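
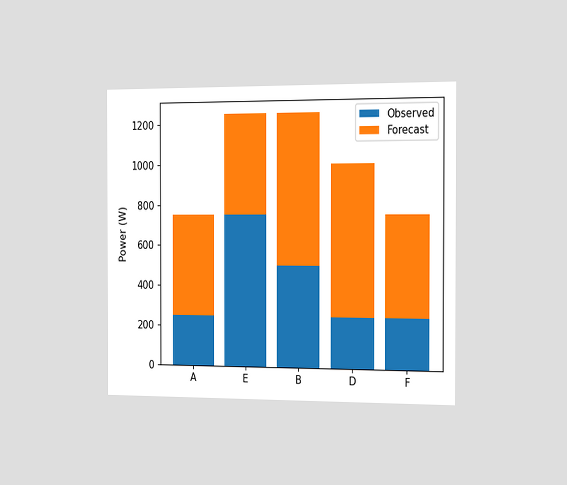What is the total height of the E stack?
1250W

The chart is viewed slightly from the right. The E stack's top reaches 1250W on the y-axis.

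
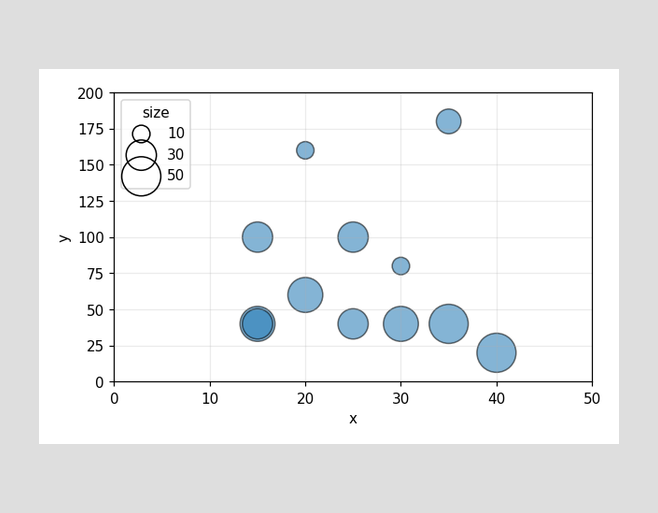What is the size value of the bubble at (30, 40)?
Matching the bubble at (30, 40) against the size legend gives 40.

40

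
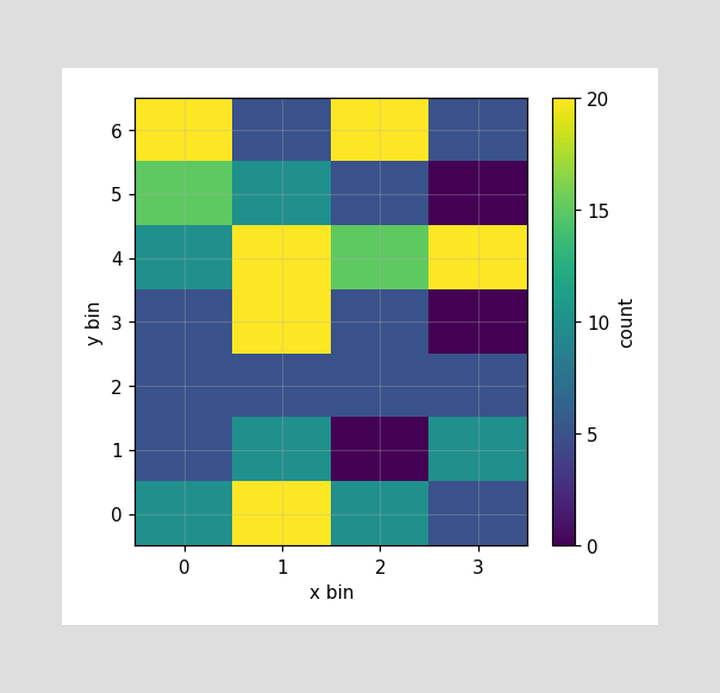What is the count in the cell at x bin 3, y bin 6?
Matching the cell (3, 6) against the colorbar gives 5.

5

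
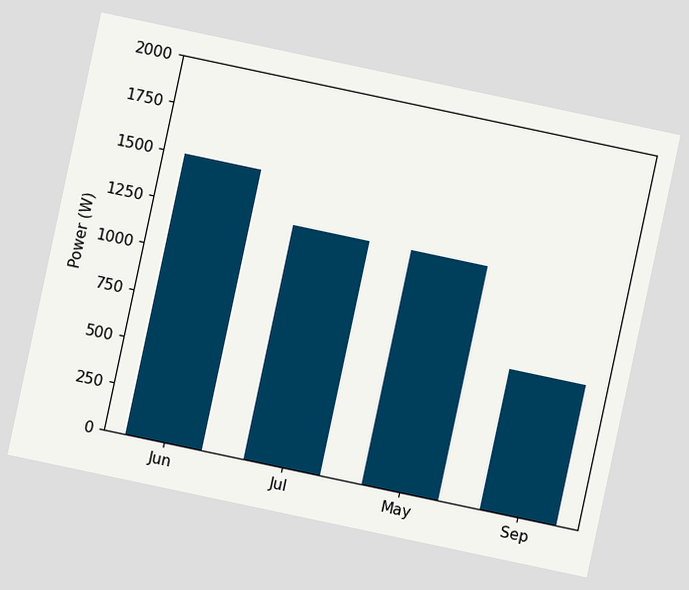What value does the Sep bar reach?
750W

The chart is tilted about 12° clockwise. Reading along the chart's y-axis, the Sep bar reaches 750W.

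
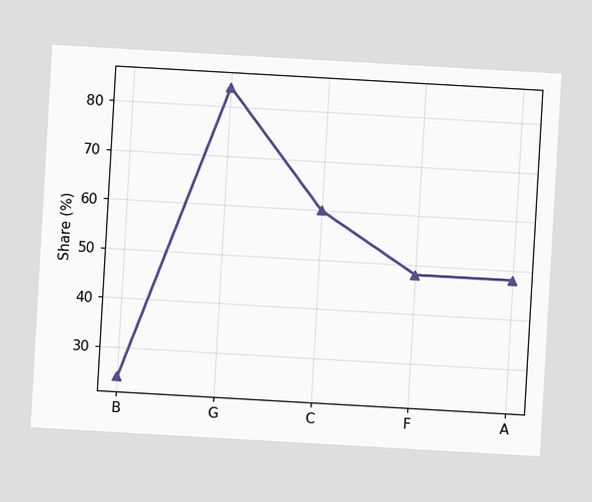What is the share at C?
The chart is tilted about 3° clockwise. At C, the line is at 60%.

60%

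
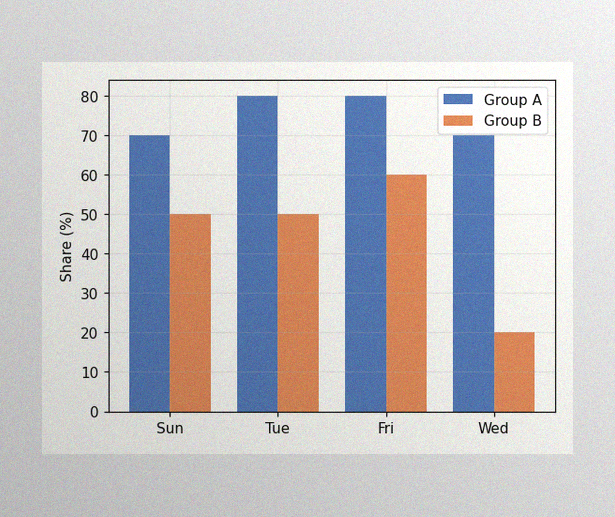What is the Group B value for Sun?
The image has some photo noise and uneven lighting. The Group B bar at Sun reaches 50% on the y-axis.

50%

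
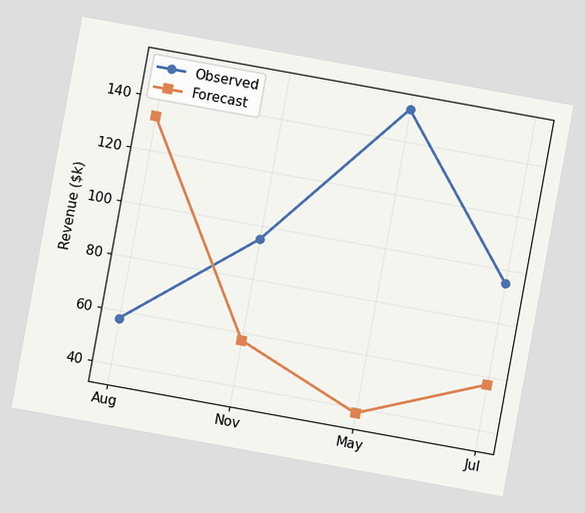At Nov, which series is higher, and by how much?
Observed, by $38k

The chart is tilted about 10° clockwise. At Nov, Observed sits above the other line by $38k.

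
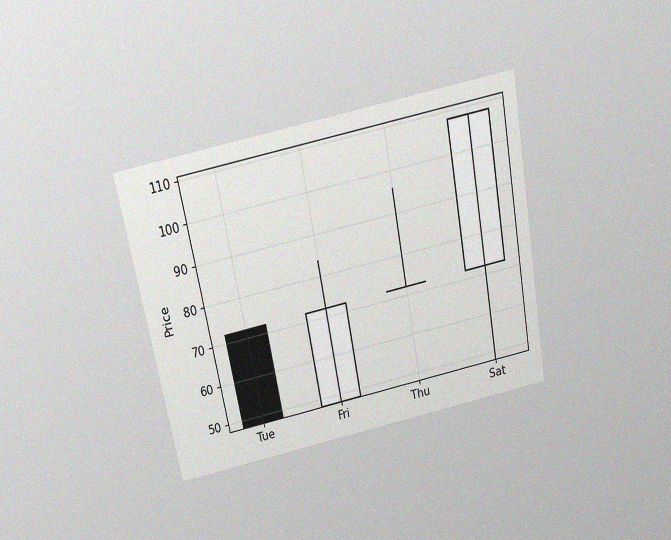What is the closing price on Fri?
The chart is tilted about 11° counter-clockwise and viewed slightly from above, with some photo noise. The Fri candle closes at 72.

72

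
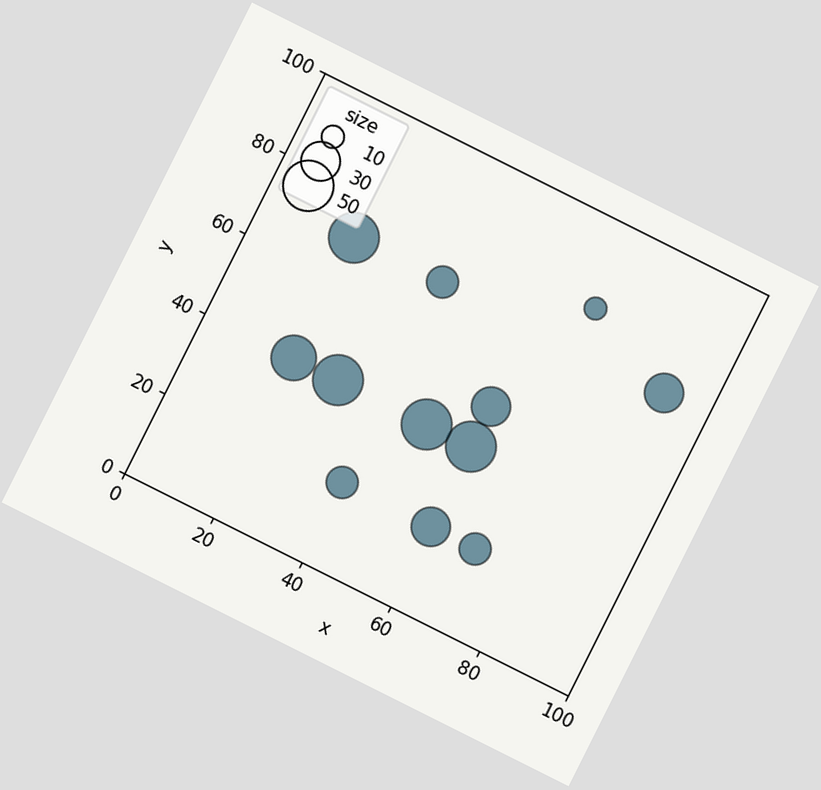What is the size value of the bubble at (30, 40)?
The chart is tilted about 27° clockwise. Matching the bubble at (30, 40) against the size legend gives 50.

50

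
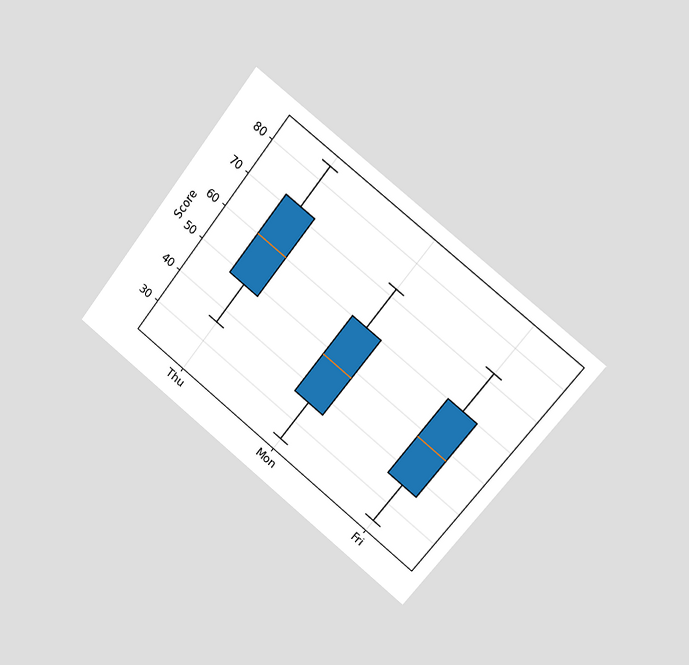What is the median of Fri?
48

The chart is tilted about 38° clockwise and viewed slightly from the right. The median line in the Fri box sits at 48.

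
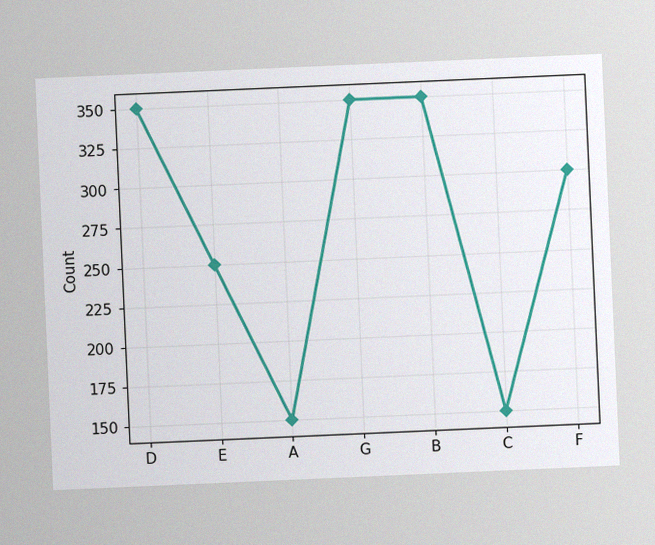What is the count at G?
The chart is tilted about 3° counter-clockwise, with some photo noise. At G, the line is at 350.

350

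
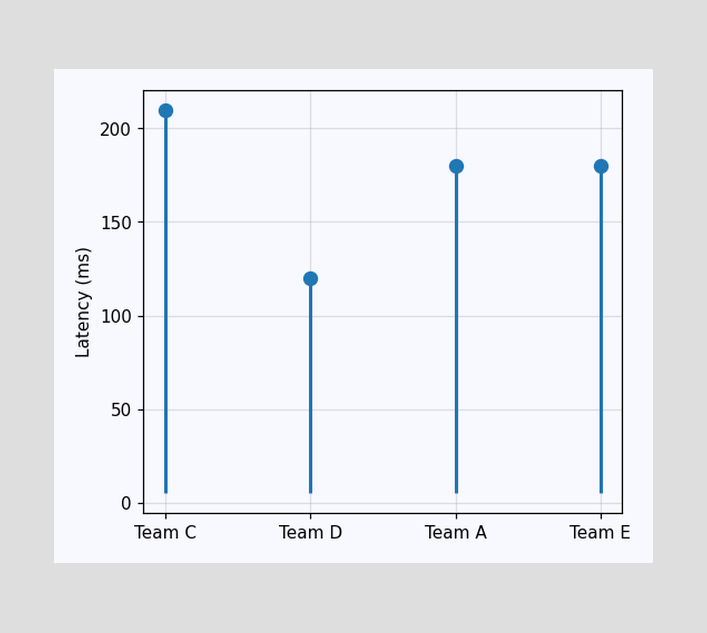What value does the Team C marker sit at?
210ms

The Team C marker sits at 210ms.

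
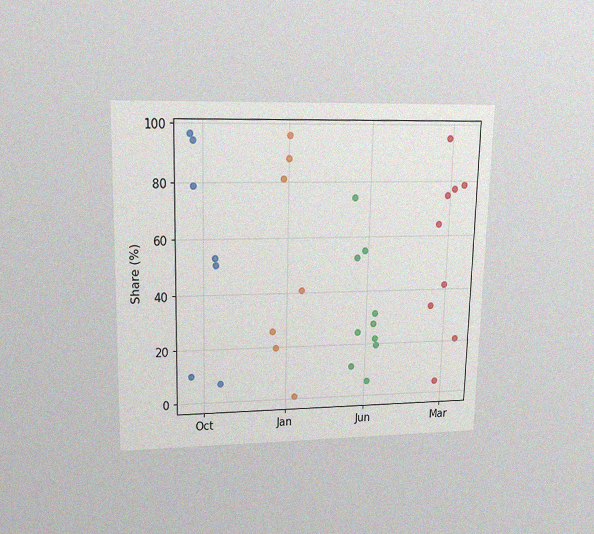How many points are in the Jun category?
10

The chart is viewed slightly from above, with some photo noise. Counting the markers in the Jun column gives 10.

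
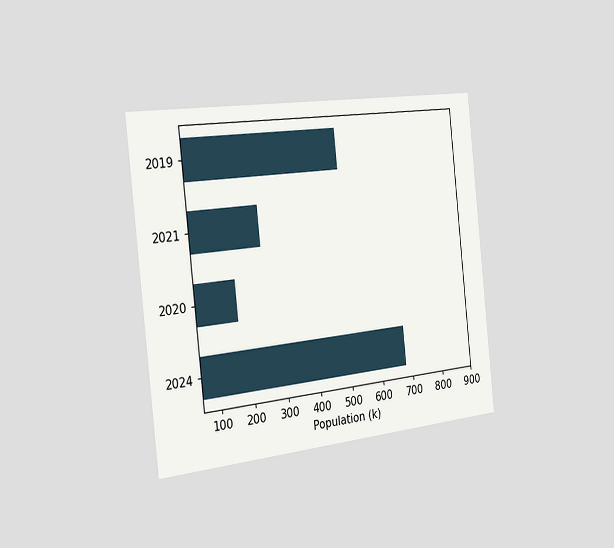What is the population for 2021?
255k

The chart is tilted about 6° counter-clockwise and viewed slightly from the left. Reading along the chart's x-axis, the 2021 bar reaches 255k.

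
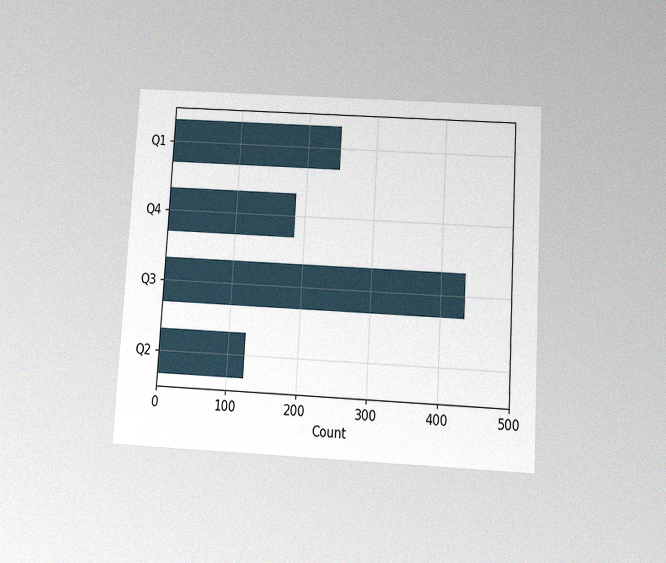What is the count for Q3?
434

The chart is tilted about 3° clockwise and viewed slightly from below, with some photo noise. Reading along the chart's x-axis, the Q3 bar reaches 434.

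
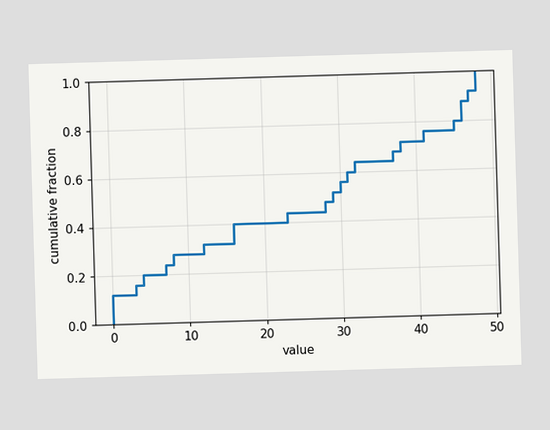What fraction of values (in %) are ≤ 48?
100%

At x=48 the ECDF step is at 100%.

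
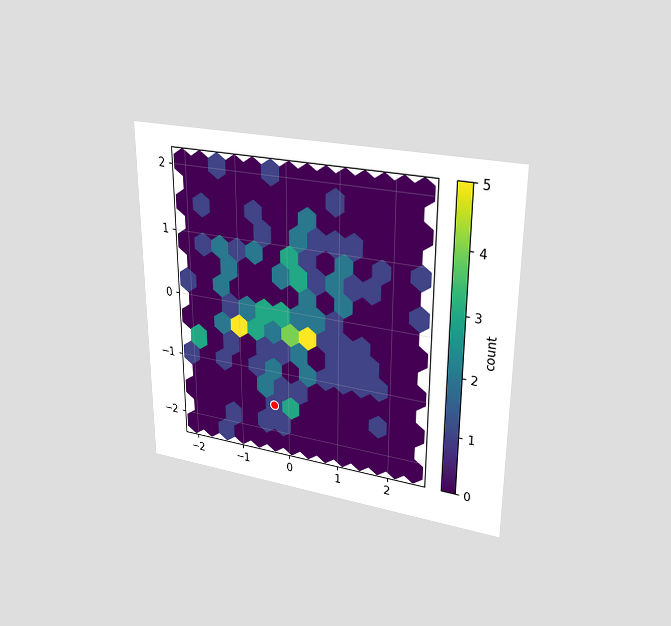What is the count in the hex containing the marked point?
The chart is viewed at a slight angle. The marked hex reads 1 on the colorbar.

1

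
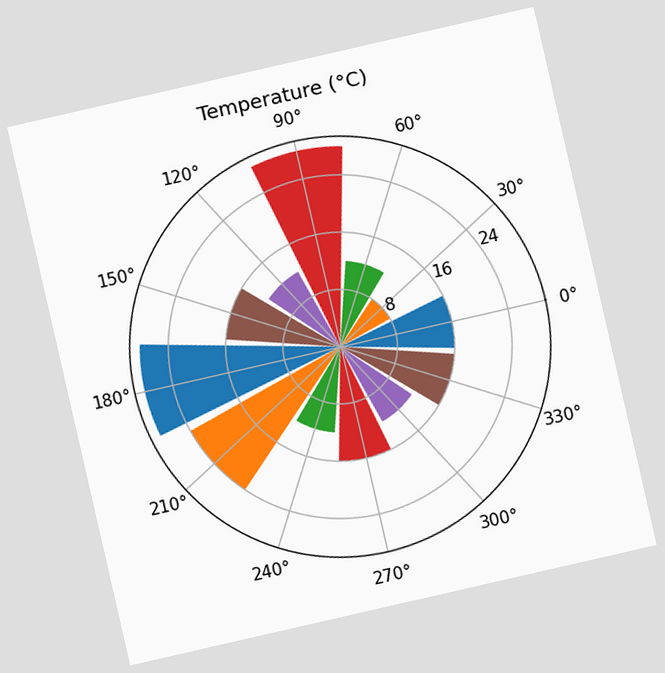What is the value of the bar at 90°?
The chart is tilted about 13° counter-clockwise. The bar at 90° reaches 28°C on the radial axis.

28°C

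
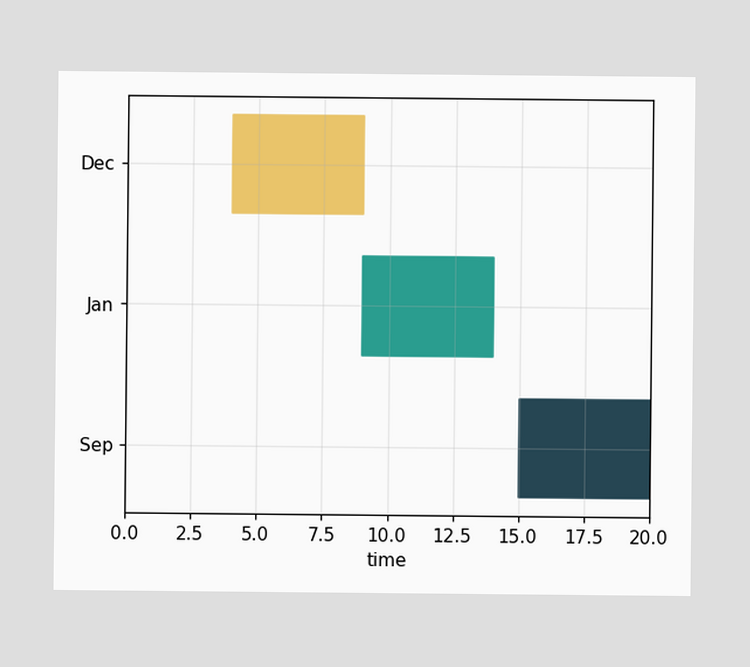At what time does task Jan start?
The Jan bar begins at t=9.

9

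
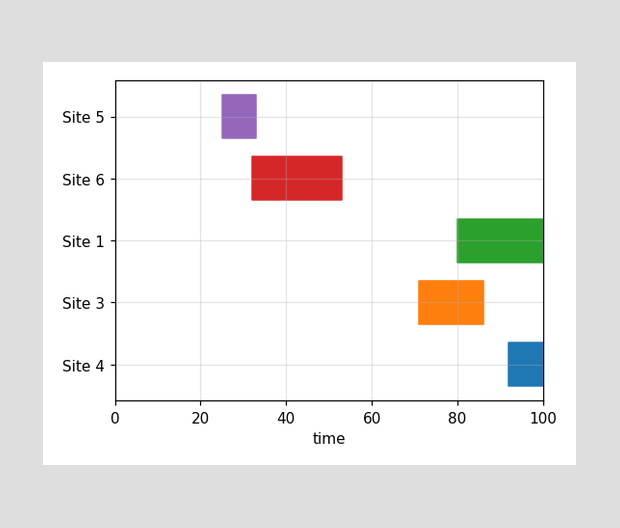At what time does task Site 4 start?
The Site 4 bar begins at t=92.

92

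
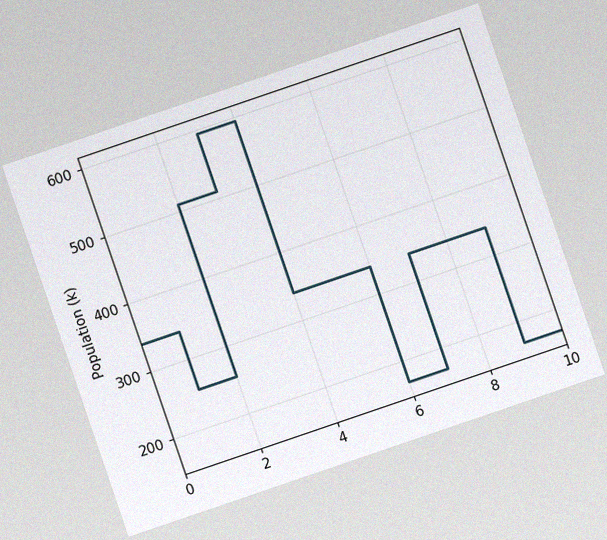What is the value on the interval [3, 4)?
595k

The chart is tilted about 19° counter-clockwise, with some photo noise. On [3, 4) the step sits at 595k.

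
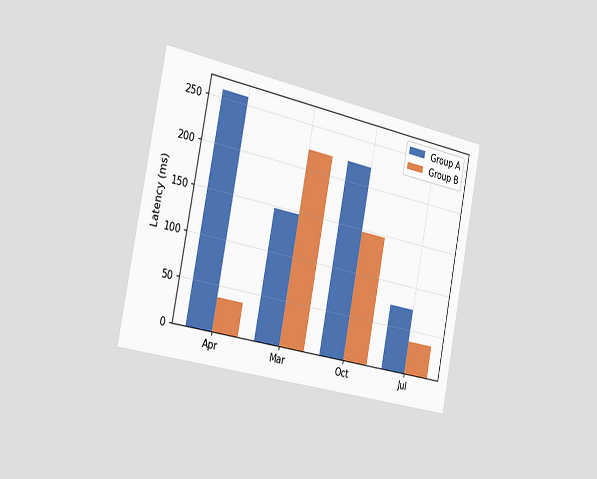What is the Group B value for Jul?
37ms

The chart is tilted about 11° clockwise and viewed slightly from the left. The Group B bar at Jul reaches 37ms on the y-axis.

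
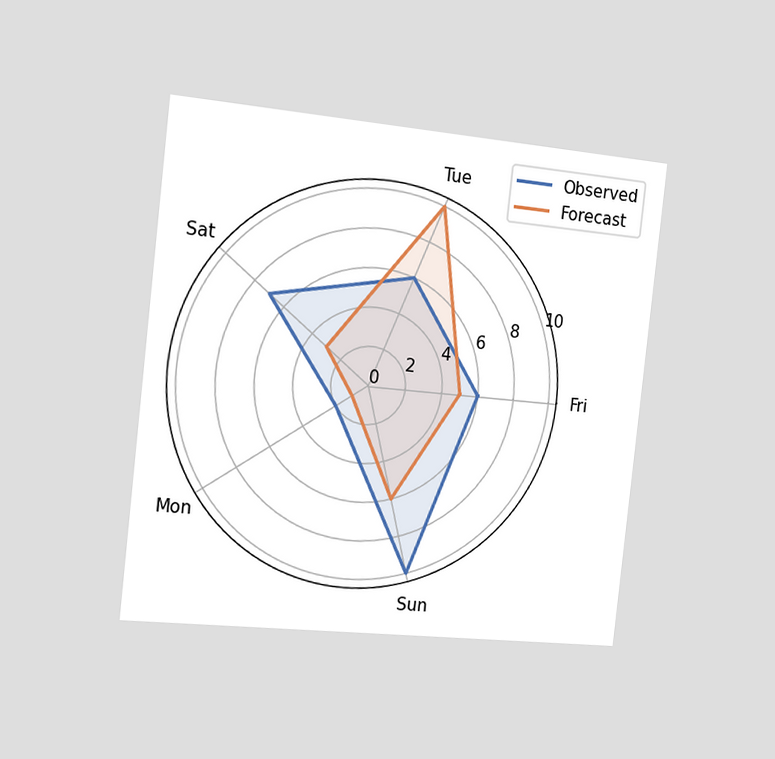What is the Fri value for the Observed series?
The chart is tilted about 6° clockwise and viewed slightly from the left. On the Fri axis, Observed reaches 6.

6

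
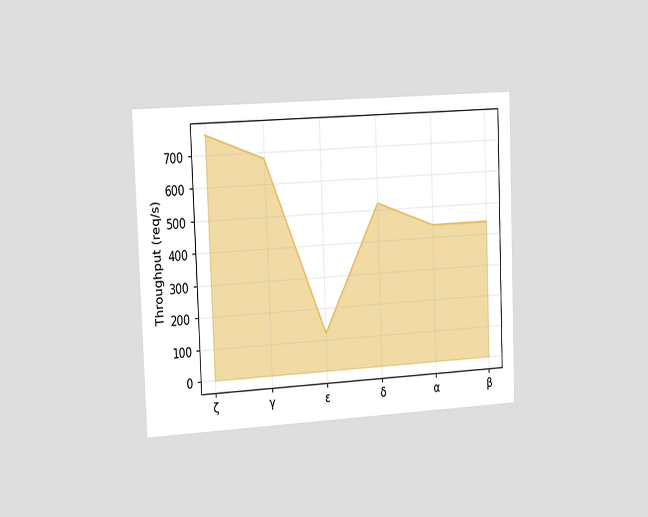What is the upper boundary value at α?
440req/s

The chart is tilted about 2° counter-clockwise and viewed slightly from the left. At α the upper boundary is at 440req/s.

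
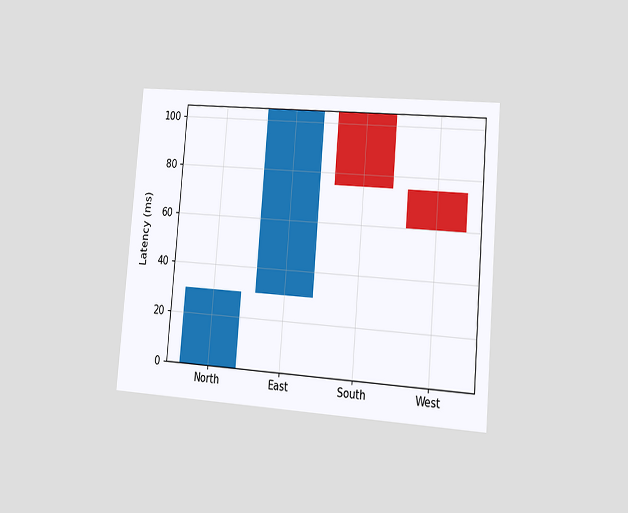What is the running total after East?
105ms

The chart is tilted about 5° clockwise and viewed slightly from the right. After East the running total reaches 105ms.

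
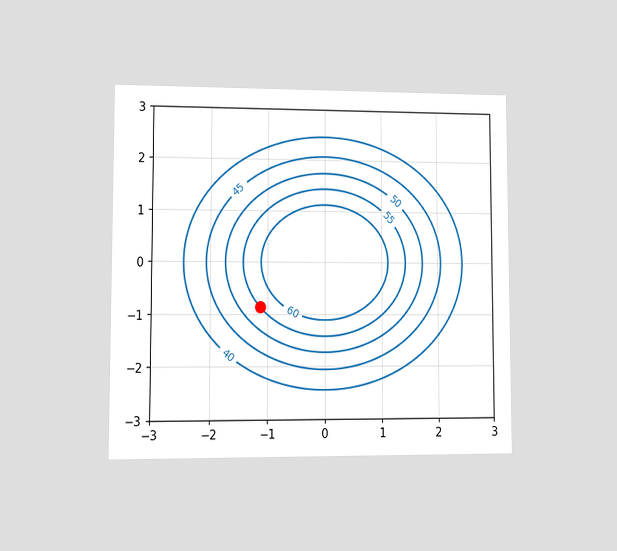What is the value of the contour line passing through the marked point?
The chart is viewed at a slight angle. The marked point sits on the contour labelled 55.

55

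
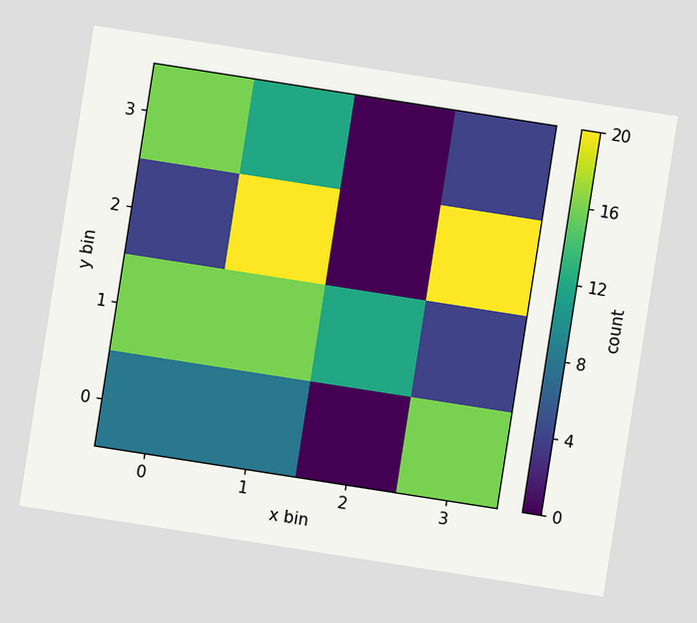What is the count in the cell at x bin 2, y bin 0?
The chart is tilted about 9° clockwise. Matching the cell (2, 0) against the colorbar gives 0.

0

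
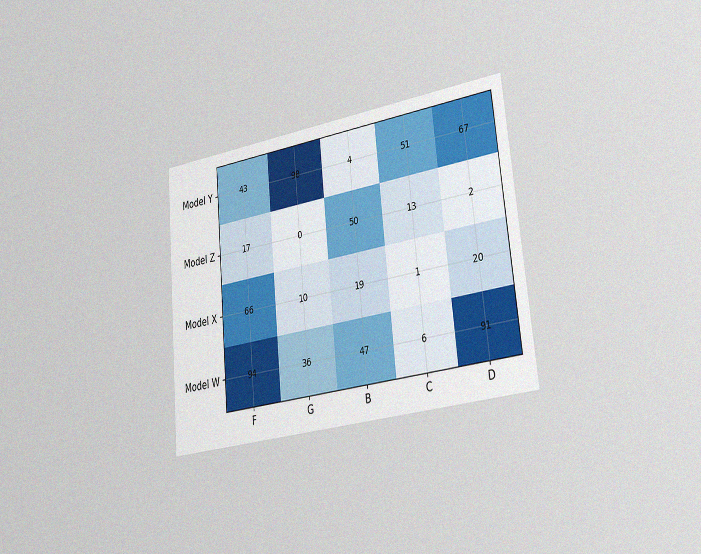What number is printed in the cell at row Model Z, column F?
The chart is tilted about 5° counter-clockwise and viewed slightly from the right, with some photo noise. The (Model Z, F) cell reads 17.

17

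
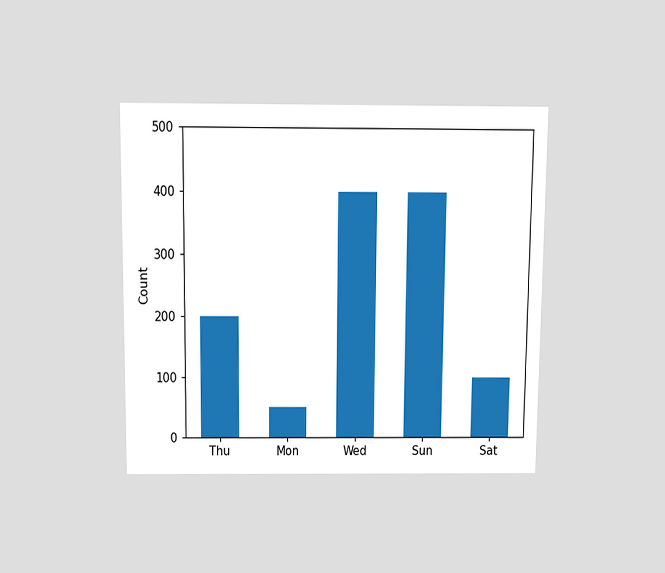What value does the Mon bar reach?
50

The chart is viewed slightly from above. Reading along the chart's y-axis, the Mon bar reaches 50.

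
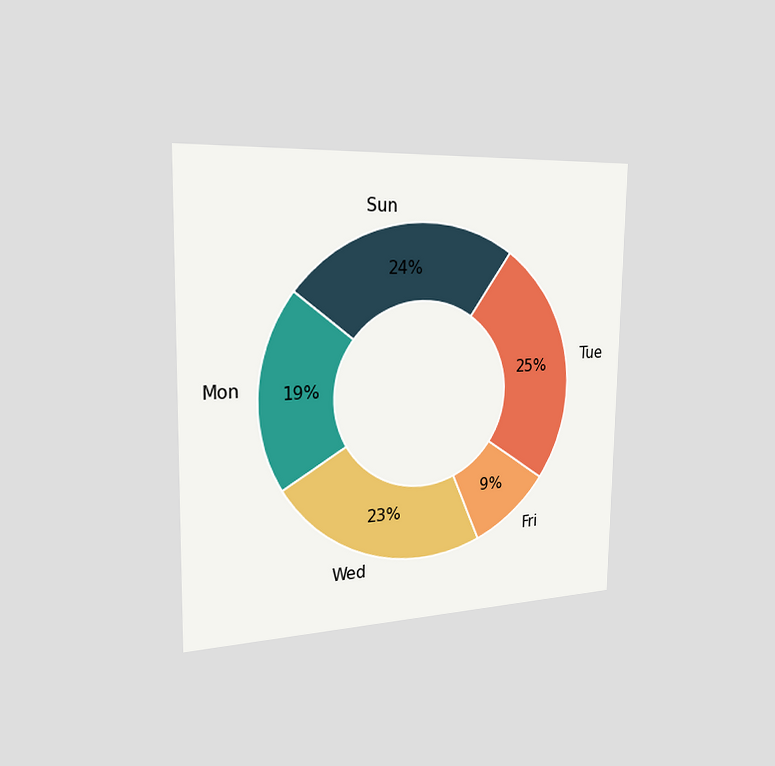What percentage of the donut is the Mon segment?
19%

The chart is viewed slightly from the left. The Mon segment takes up 19% of the ring.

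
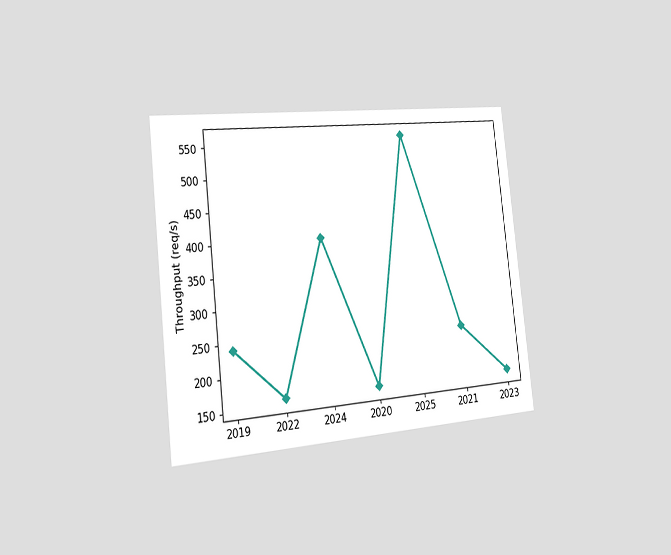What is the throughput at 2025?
The chart is tilted about 6° counter-clockwise and viewed slightly from the left. At 2025, the line is at 560req/s.

560req/s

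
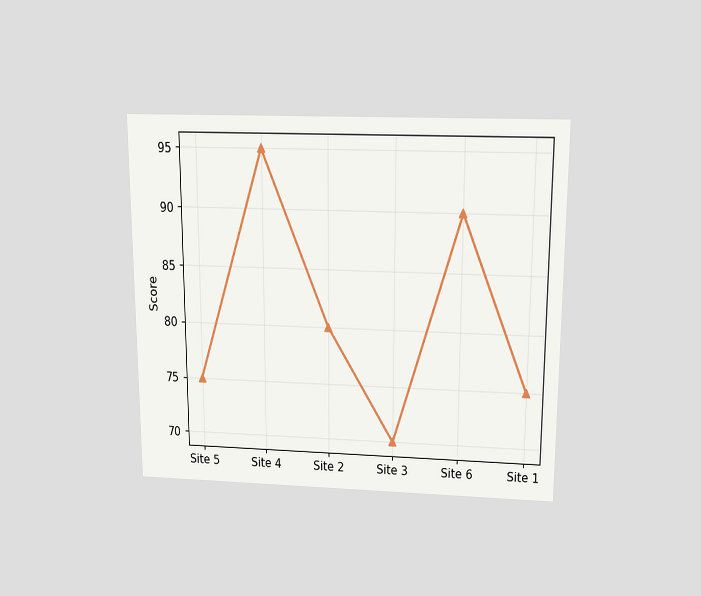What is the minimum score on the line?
70

The chart is viewed slightly from above. The lowest point is at Site 3, and reading across to the y-axis gives 70.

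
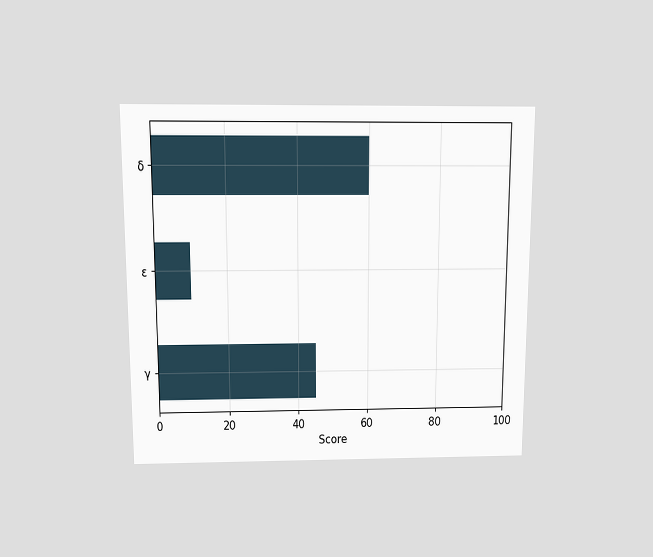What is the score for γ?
The chart is viewed slightly from above. Reading along the chart's x-axis, the γ bar reaches 45.

45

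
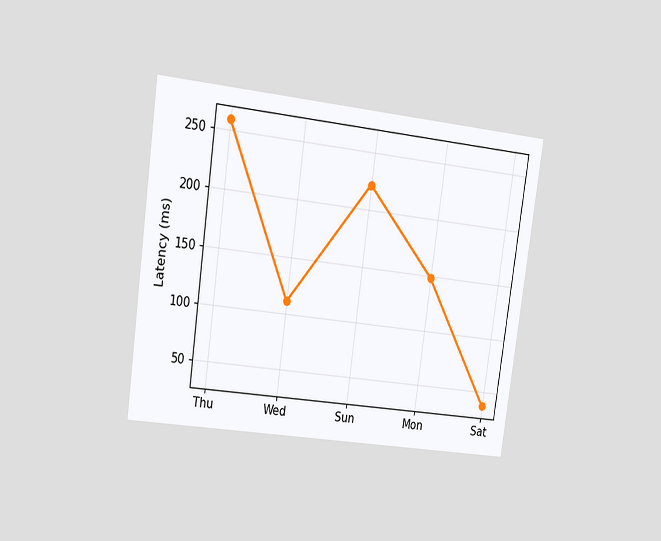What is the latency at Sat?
37ms

The chart is tilted about 8° clockwise and viewed at a slight angle. At Sat, the line is at 37ms.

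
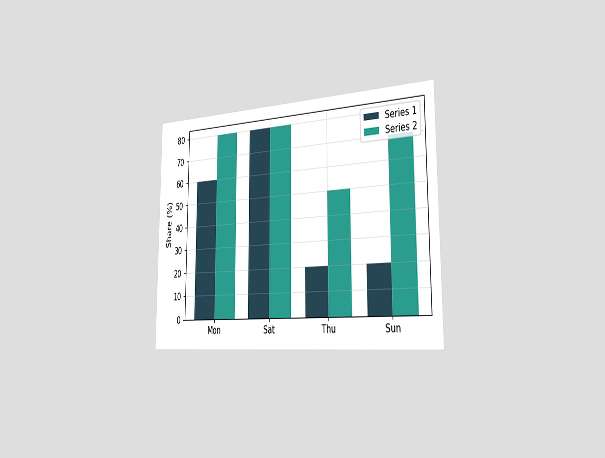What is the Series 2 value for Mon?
The chart is viewed slightly from the right. The Series 2 bar at Mon reaches 80% on the y-axis.

80%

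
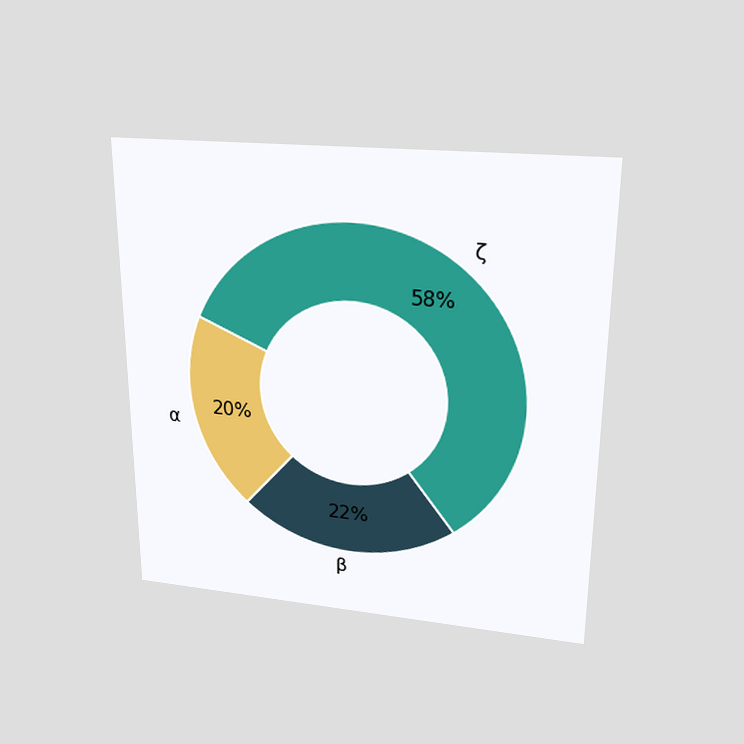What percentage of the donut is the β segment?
The chart is viewed slightly from above. The β segment takes up 22% of the ring.

22%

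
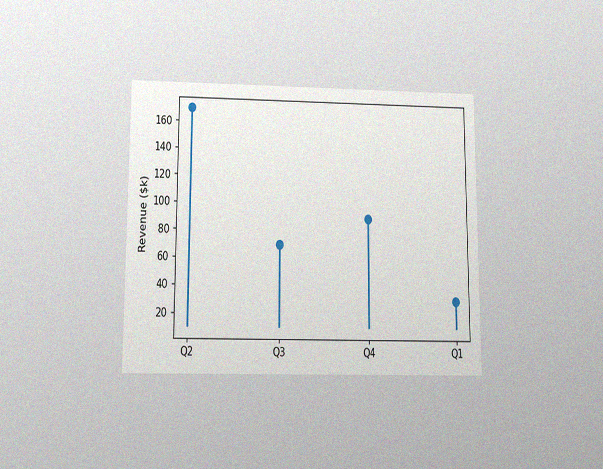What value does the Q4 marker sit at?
$90k

The chart is viewed slightly from below, with some photo noise. The Q4 marker sits at $90k.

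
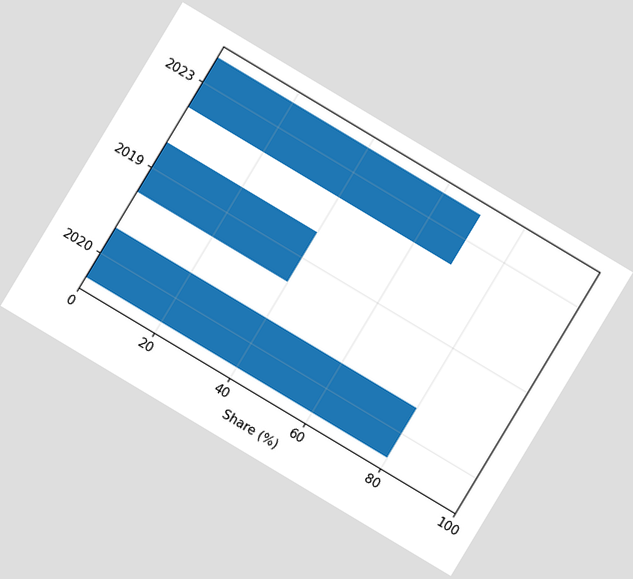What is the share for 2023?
The chart is tilted about 31° clockwise. Reading along the chart's x-axis, the 2023 bar reaches 70%.

70%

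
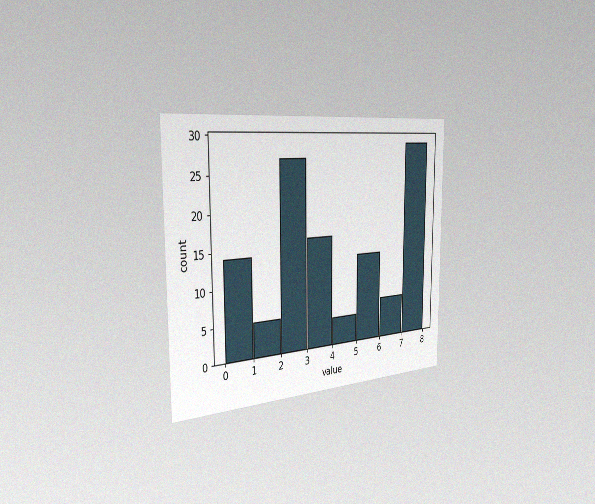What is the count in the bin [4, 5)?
The chart is viewed slightly from the left, with some photo noise. The [4, 5) bin has height 4.

4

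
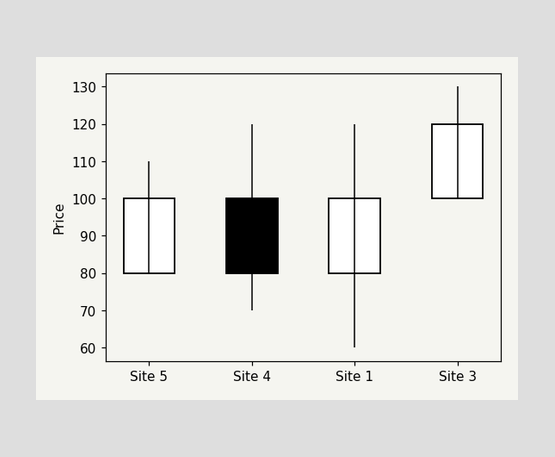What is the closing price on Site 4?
80

The Site 4 candle closes at 80.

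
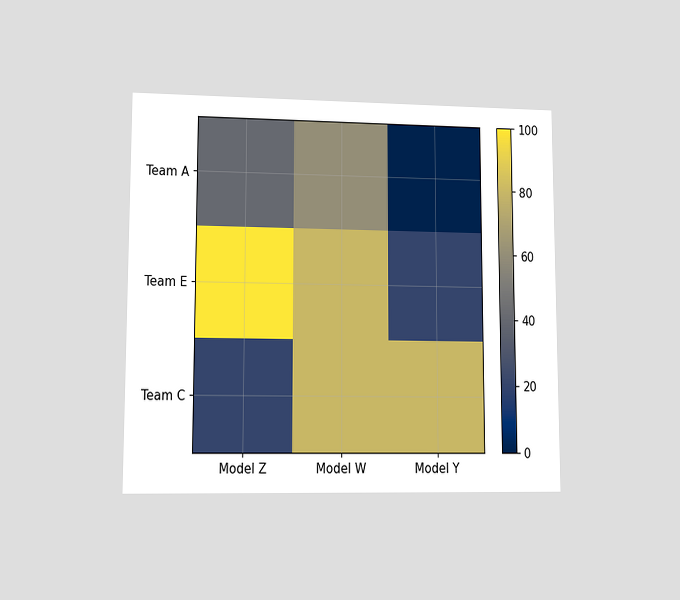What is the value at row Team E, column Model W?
The chart is viewed at a slight angle. Matching cell (Team E, Model W) against the colorbar gives 80.

80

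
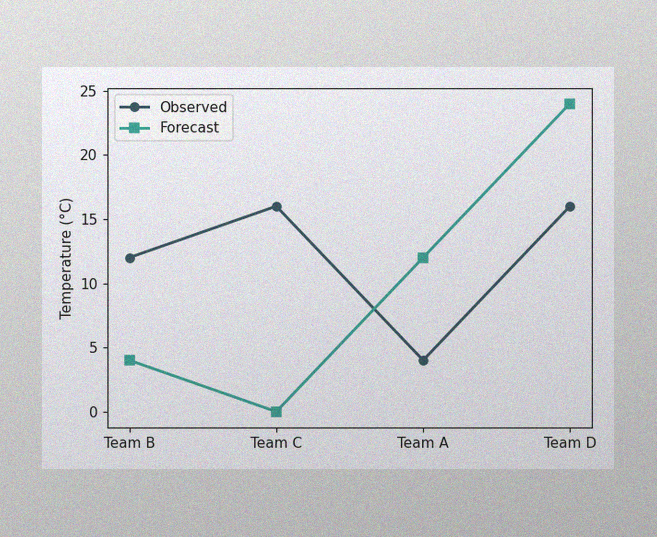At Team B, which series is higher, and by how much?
The image has some photo noise and uneven lighting. At Team B, Observed sits above the other line by 8°C.

Observed, by 8°C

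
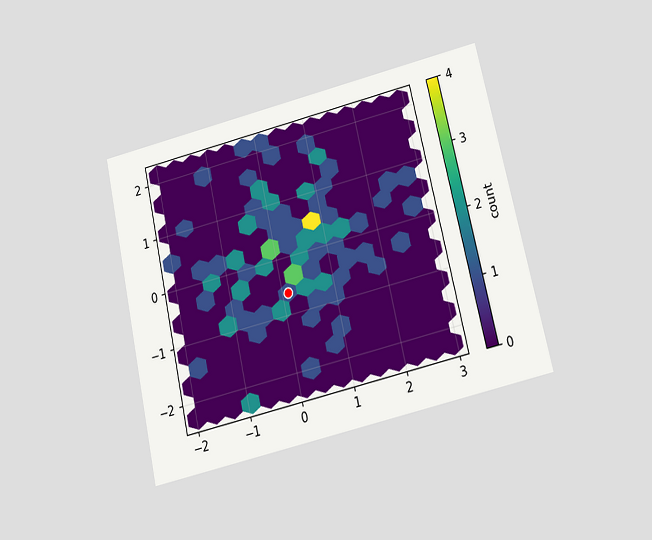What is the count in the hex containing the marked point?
1

The chart is tilted about 13° counter-clockwise and viewed slightly from below. The marked hex reads 1 on the colorbar.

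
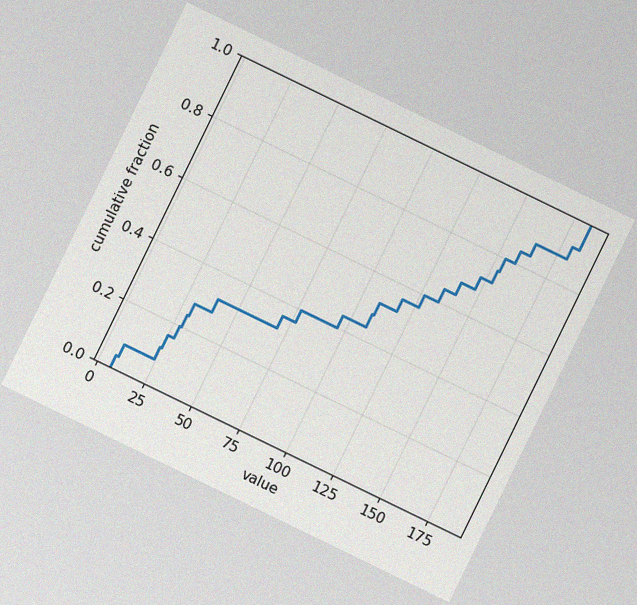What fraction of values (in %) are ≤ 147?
72%

The chart is tilted about 26° clockwise, with some photo noise. At x=147 the ECDF step is at 72%.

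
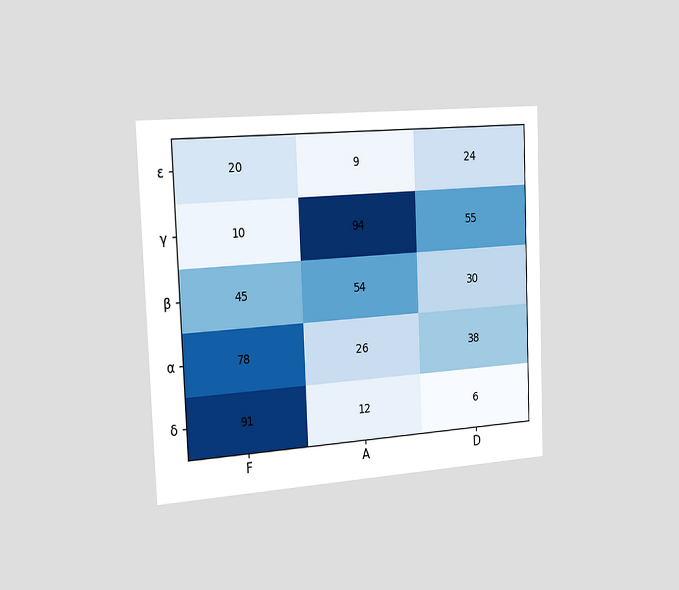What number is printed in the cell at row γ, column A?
The chart is tilted about 2° counter-clockwise and viewed slightly from the left. The (γ, A) cell reads 94.

94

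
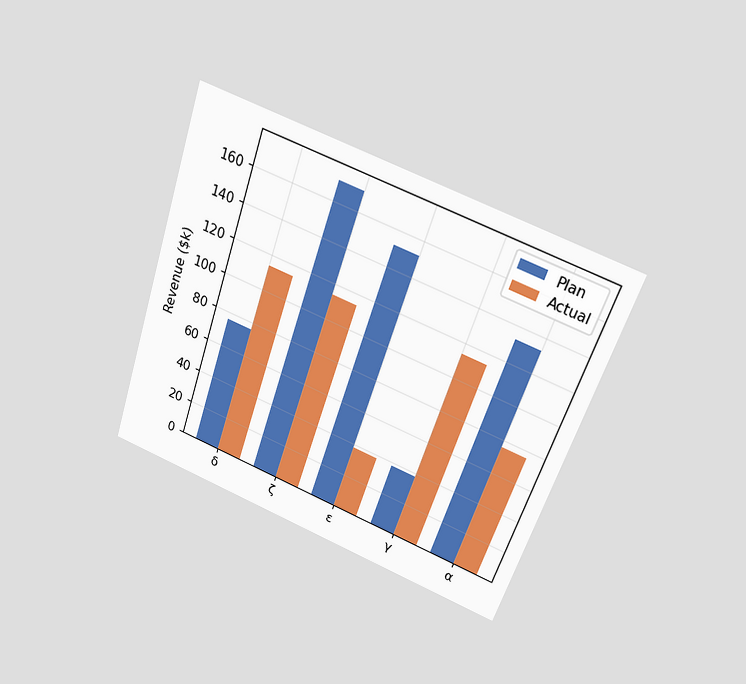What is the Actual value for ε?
The chart is tilted about 19° clockwise and viewed slightly from above. The Actual bar at ε reaches $38k on the y-axis.

$38k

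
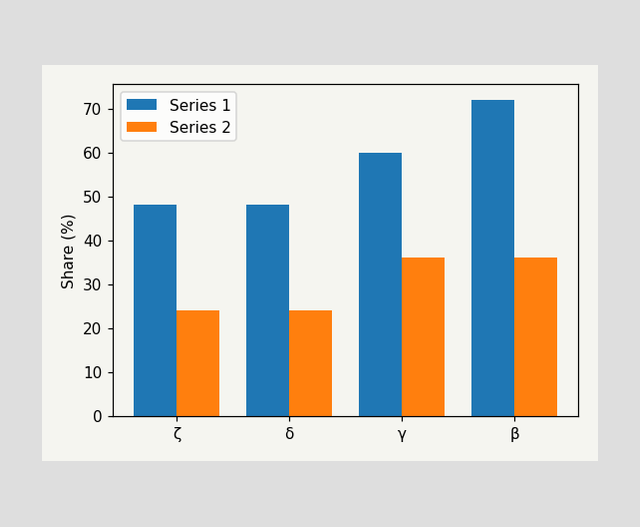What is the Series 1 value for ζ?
The Series 1 bar at ζ reaches 48% on the y-axis.

48%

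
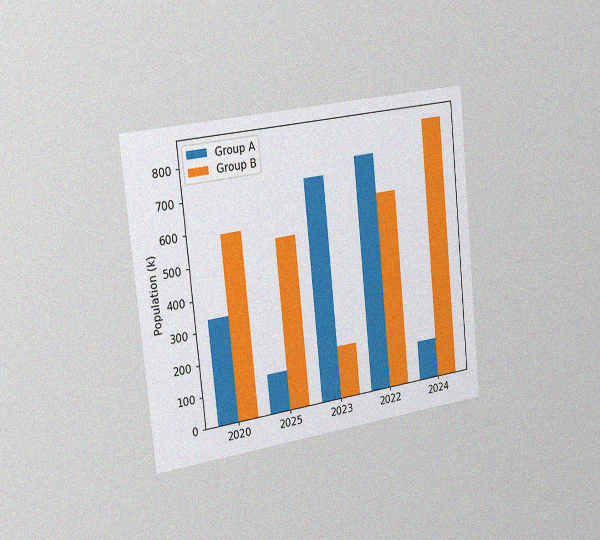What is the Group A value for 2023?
The chart is tilted about 6° counter-clockwise and viewed slightly from the left, with some photo noise. The Group A bar at 2023 reaches 714k on the y-axis.

714k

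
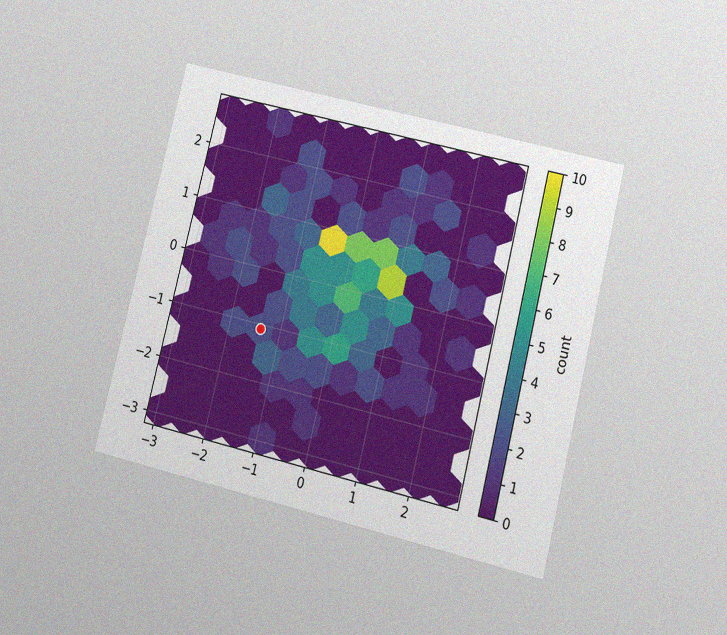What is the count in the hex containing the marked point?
The chart is tilted about 14° clockwise and viewed at a slight angle, with some photo noise. The marked hex reads 2 on the colorbar.

2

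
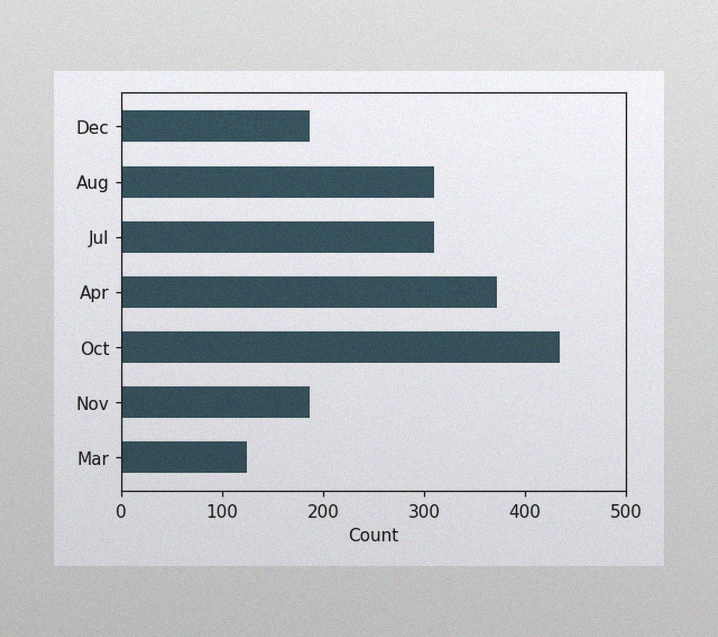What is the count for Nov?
186

The image has some photo noise and uneven lighting. Reading along the chart's x-axis, the Nov bar reaches 186.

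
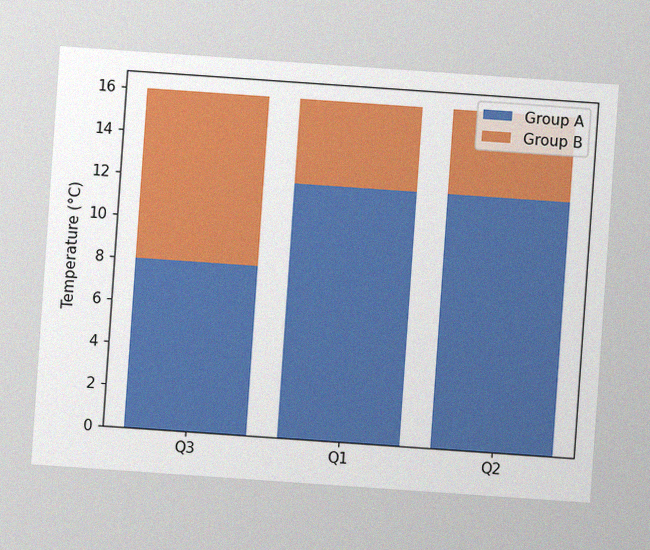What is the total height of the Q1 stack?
16°C

The chart is tilted about 4° clockwise, with some photo noise. The Q1 stack's top reaches 16°C on the y-axis.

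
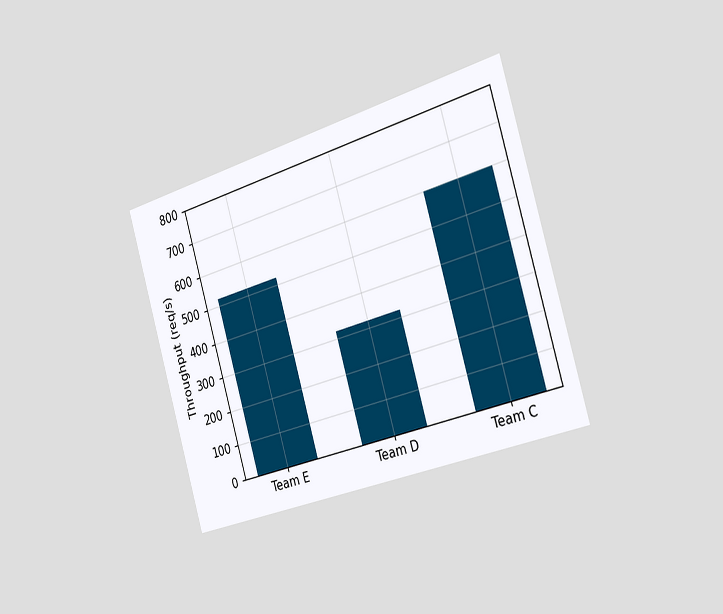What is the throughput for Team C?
The chart is tilted about 16° counter-clockwise and viewed slightly from the right. Reading along the chart's y-axis, the Team C bar reaches 600req/s.

600req/s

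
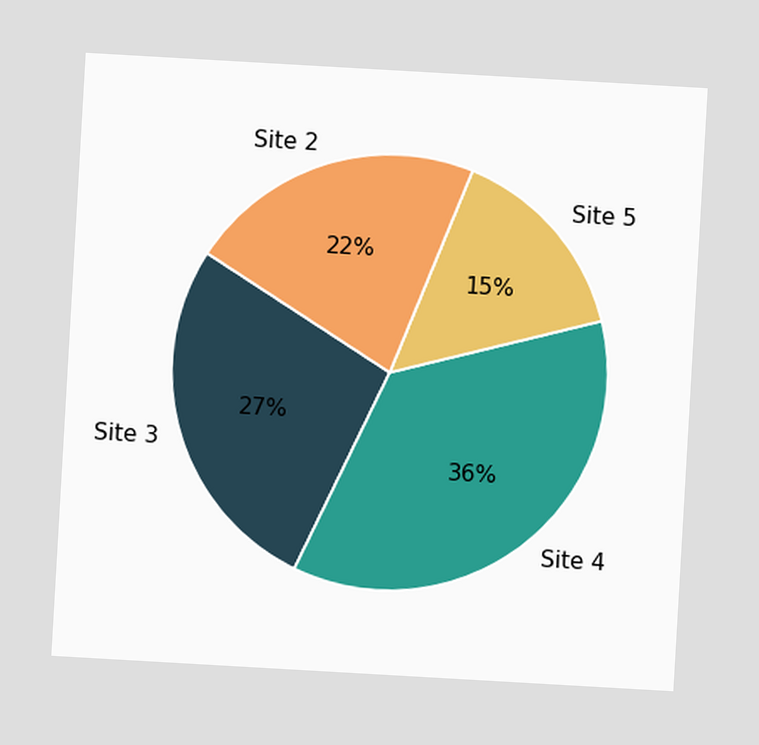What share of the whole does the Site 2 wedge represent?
22%

The chart is tilted about 3° clockwise. The Site 2 slice takes up 22% of the pie.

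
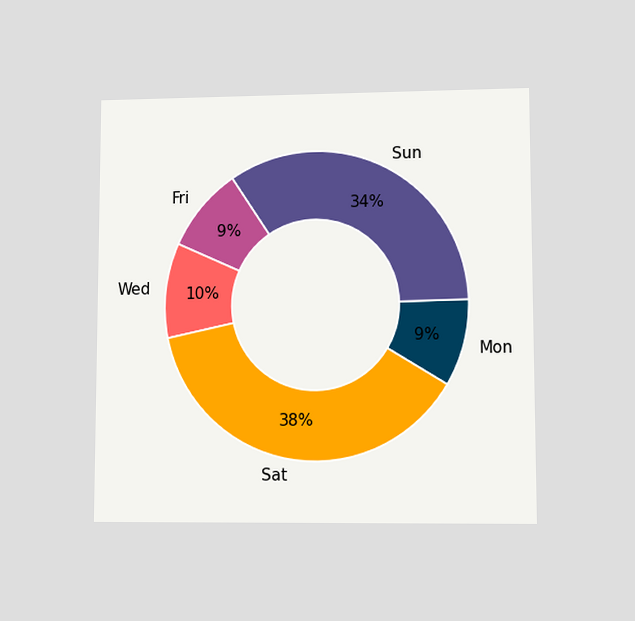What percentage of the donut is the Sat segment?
The chart is viewed at a slight angle. The Sat segment takes up 38% of the ring.

38%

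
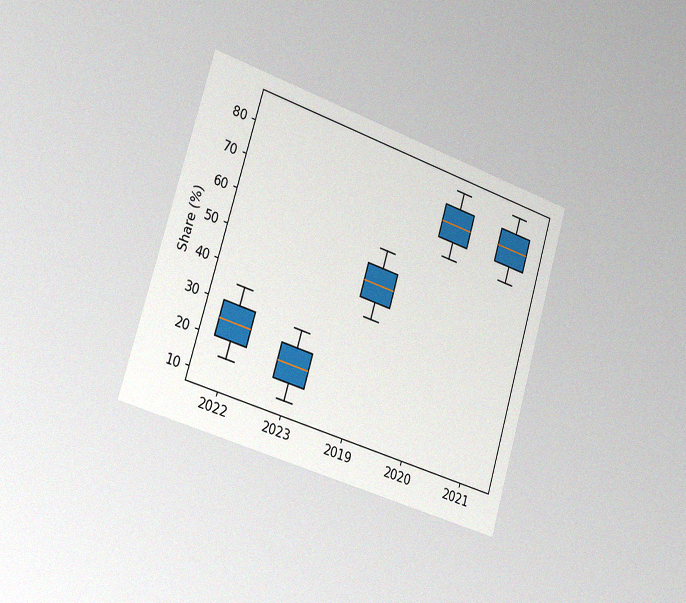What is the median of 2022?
25%

The chart is tilted about 17° clockwise and viewed slightly from the left, with some photo noise. The median line in the 2022 box sits at 25%.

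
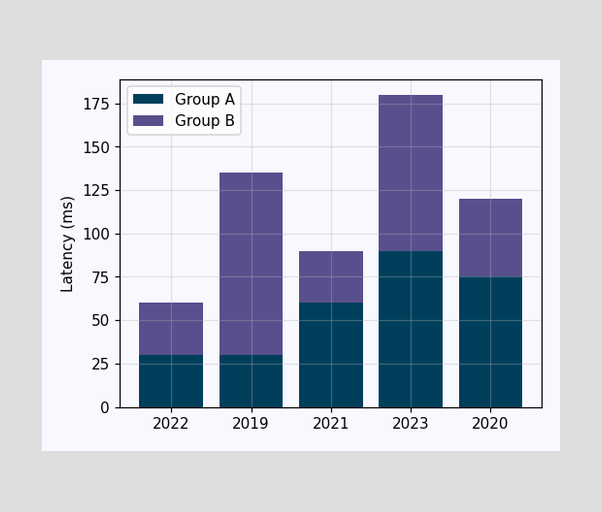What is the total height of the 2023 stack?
The 2023 stack's top reaches 180ms on the y-axis.

180ms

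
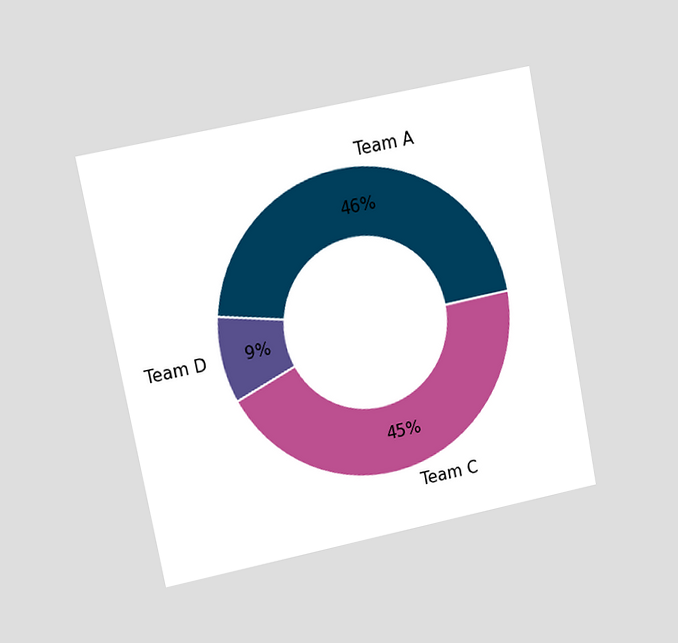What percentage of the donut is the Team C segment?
45%

The chart is tilted about 11° counter-clockwise and viewed at a slight angle. The Team C segment takes up 45% of the ring.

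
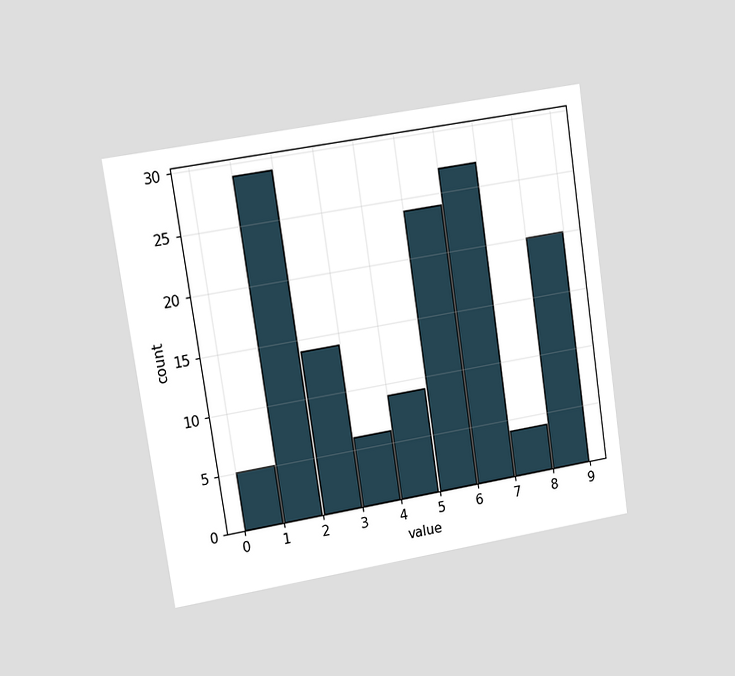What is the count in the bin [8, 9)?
The chart is tilted about 9° counter-clockwise and viewed slightly from the left. The [8, 9) bin has height 20.

20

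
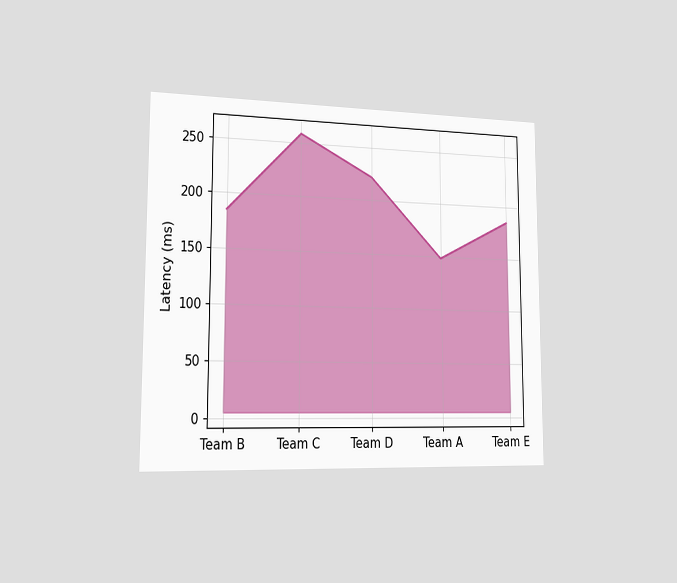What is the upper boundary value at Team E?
185ms

The chart is viewed slightly from the left. At Team E the upper boundary is at 185ms.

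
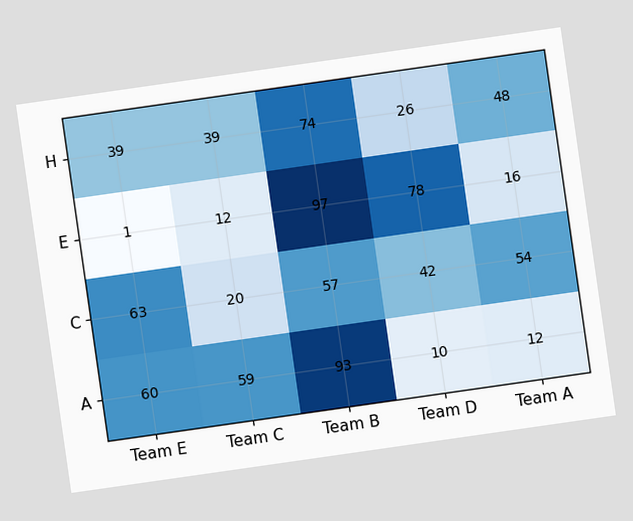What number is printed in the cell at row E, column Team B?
The chart is tilted about 8° counter-clockwise. The (E, Team B) cell reads 97.

97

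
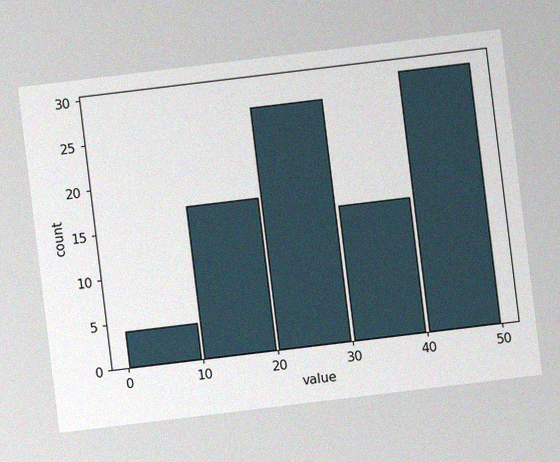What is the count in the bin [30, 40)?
15

The chart is tilted about 7° counter-clockwise, with some photo noise. The [30, 40) bin has height 15.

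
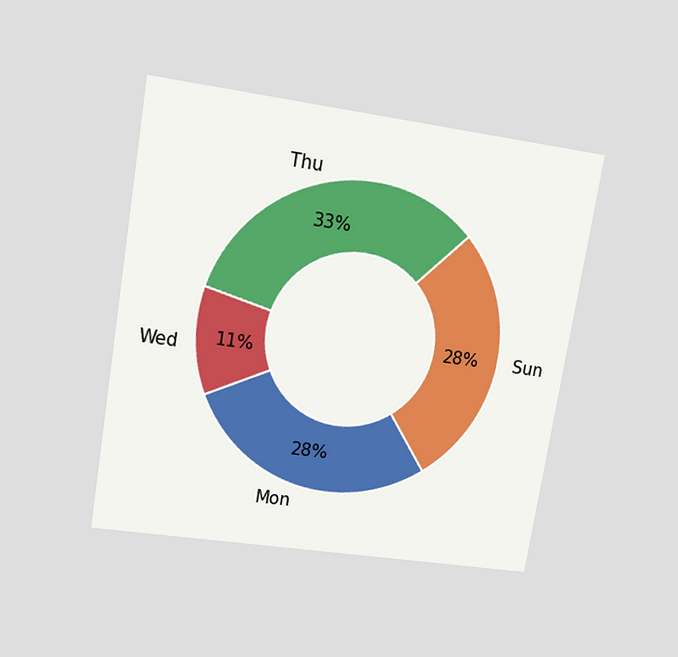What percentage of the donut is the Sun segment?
28%

The chart is tilted about 9° clockwise and viewed at a slight angle. The Sun segment takes up 28% of the ring.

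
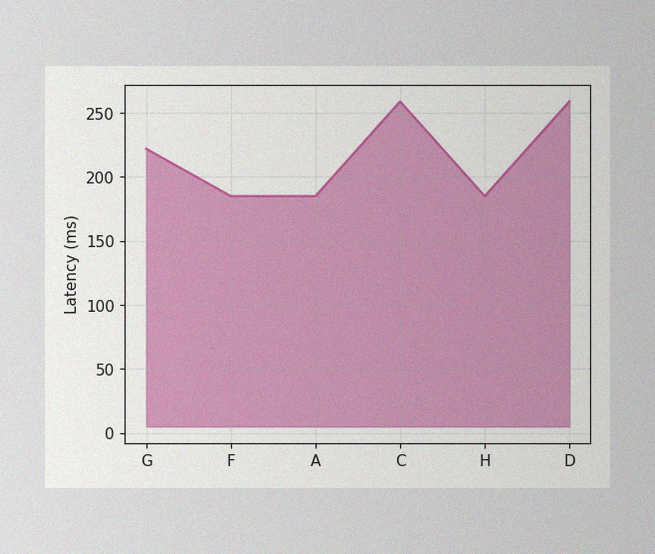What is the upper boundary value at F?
185ms

The image has some photo noise and uneven lighting. At F the upper boundary is at 185ms.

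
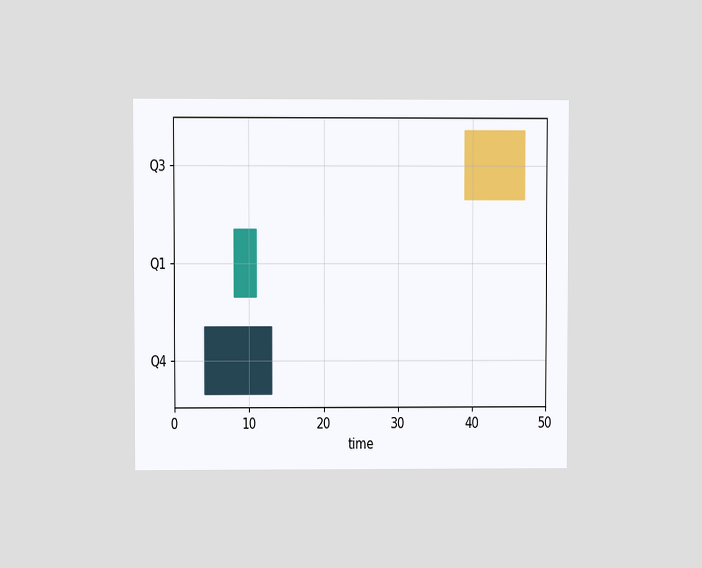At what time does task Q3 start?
The chart is viewed at a slight angle. The Q3 bar begins at t=39.

39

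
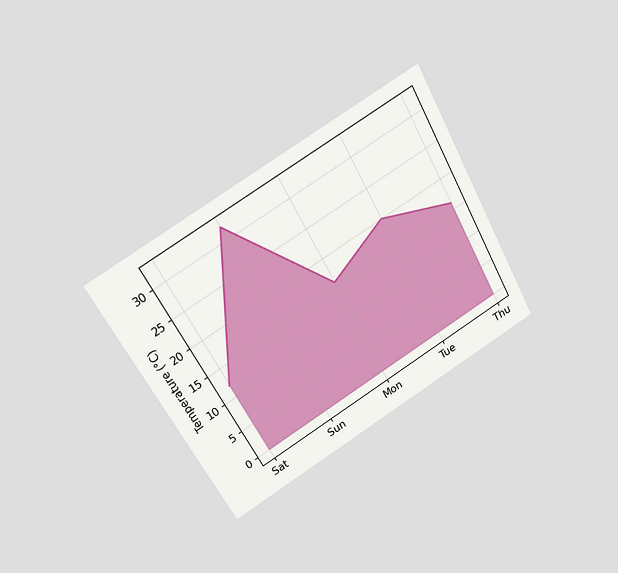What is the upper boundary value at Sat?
12°C

The chart is tilted about 30° counter-clockwise and viewed at a slight angle. At Sat the upper boundary is at 12°C.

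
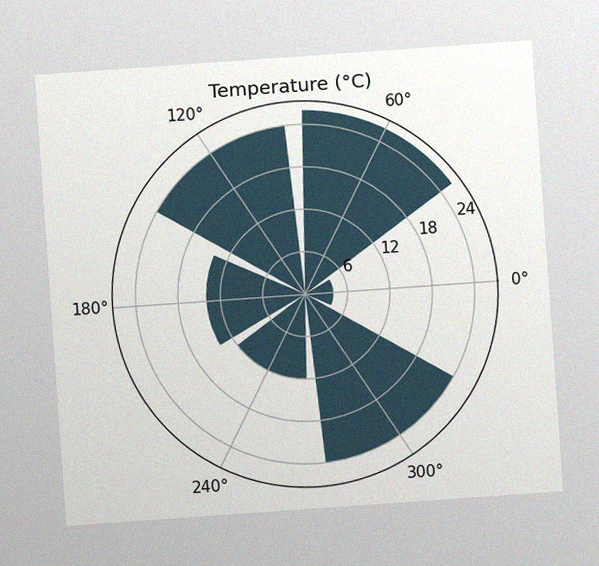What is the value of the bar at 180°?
14°C

The chart is tilted about 4° counter-clockwise, with some photo noise. The bar at 180° reaches 14°C on the radial axis.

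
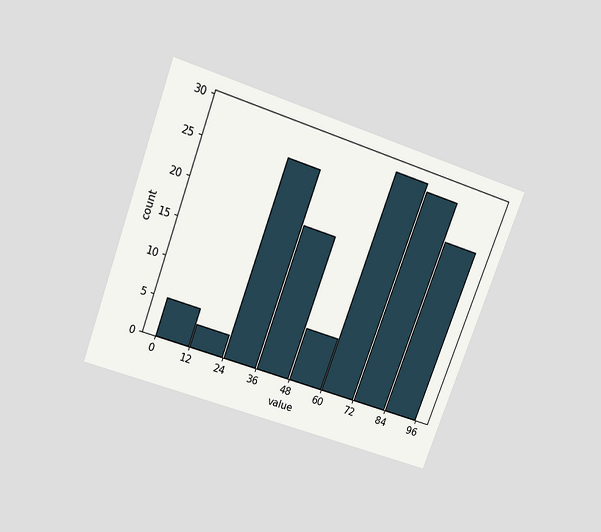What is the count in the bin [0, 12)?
The chart is tilted about 20° clockwise and viewed slightly from above. The [0, 12) bin has height 5.

5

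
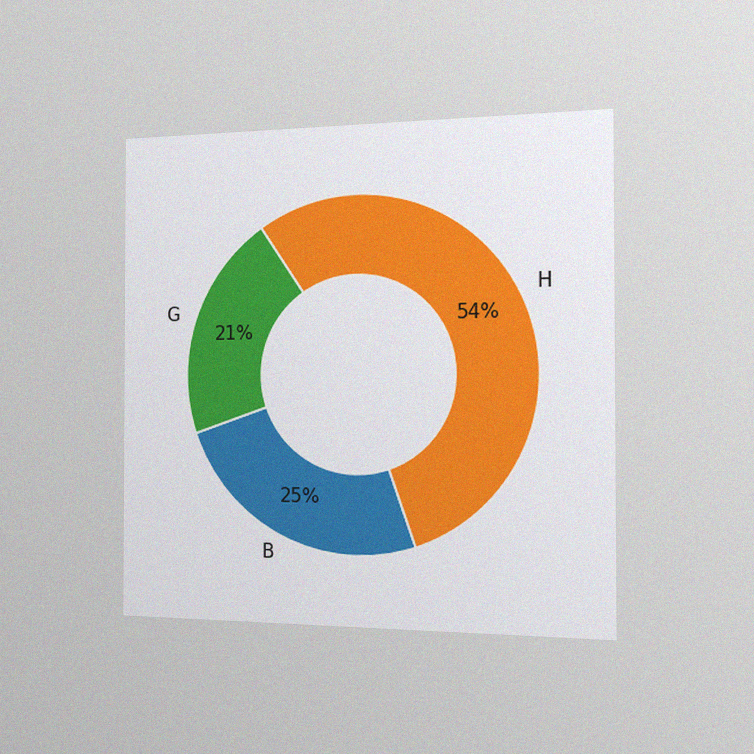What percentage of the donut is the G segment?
The chart is viewed slightly from the right, with some photo noise. The G segment takes up 21% of the ring.

21%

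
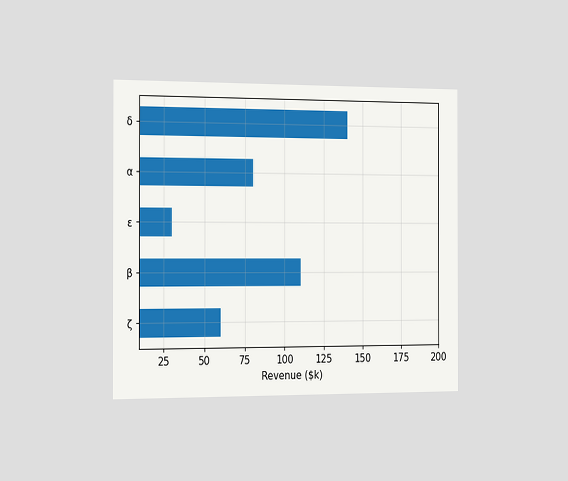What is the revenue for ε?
The chart is viewed slightly from the left. Reading along the chart's x-axis, the ε bar reaches $30k.

$30k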